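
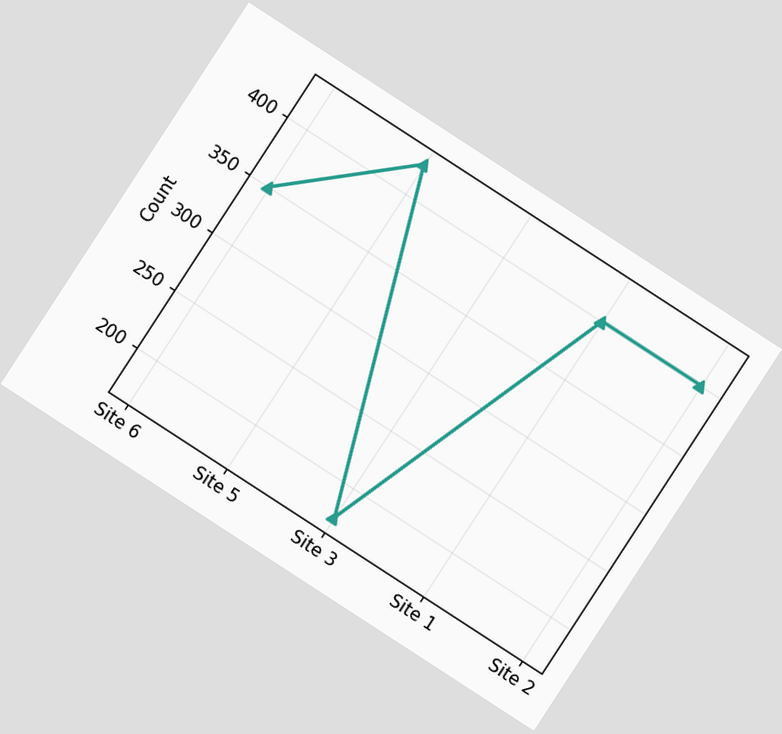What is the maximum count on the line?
The chart is tilted about 33° clockwise. The highest point is at Site 5, and reading across to the y-axis gives 425.

425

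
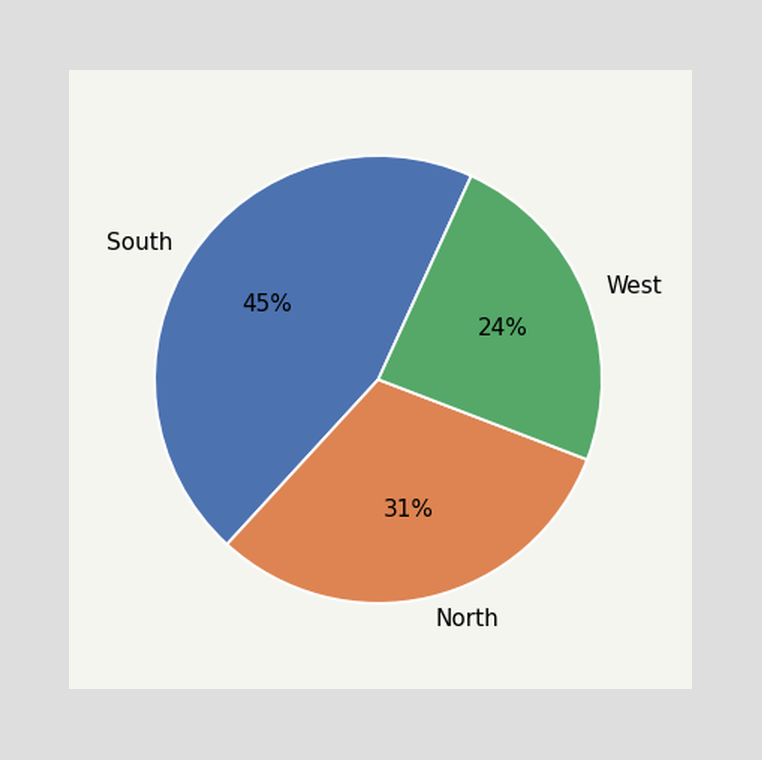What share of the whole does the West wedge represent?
The West slice takes up 24% of the pie.

24%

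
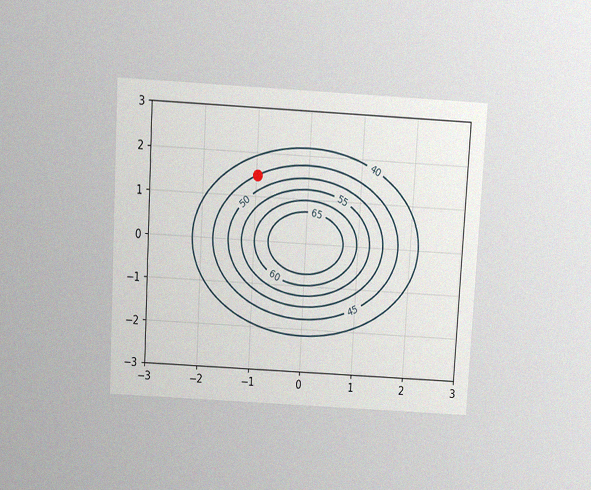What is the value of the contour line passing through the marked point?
45

The chart is tilted about 3° clockwise and viewed slightly from above, with some photo noise. The marked point sits on the contour labelled 45.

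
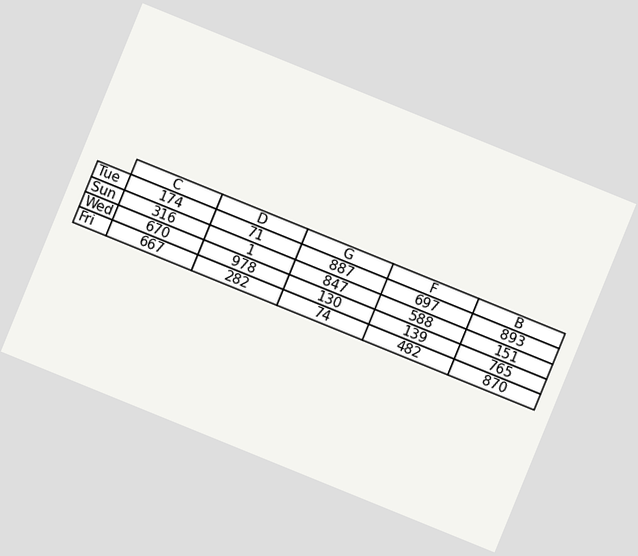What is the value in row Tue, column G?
887

The chart is tilted about 22° clockwise. The (Tue, G) cell reads 887.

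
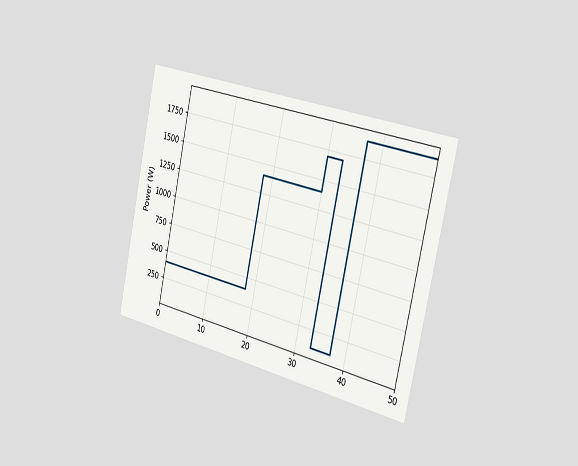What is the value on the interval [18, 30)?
The chart is tilted about 12° clockwise and viewed slightly from the right. On [18, 30) the step sits at 1400W.

1400W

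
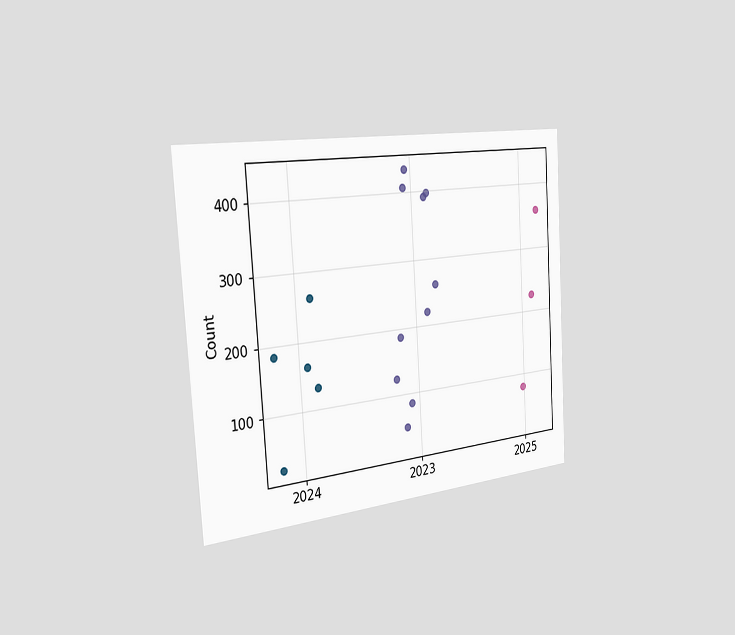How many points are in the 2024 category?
5

The chart is tilted about 4° counter-clockwise and viewed slightly from the left. Counting the markers in the 2024 column gives 5.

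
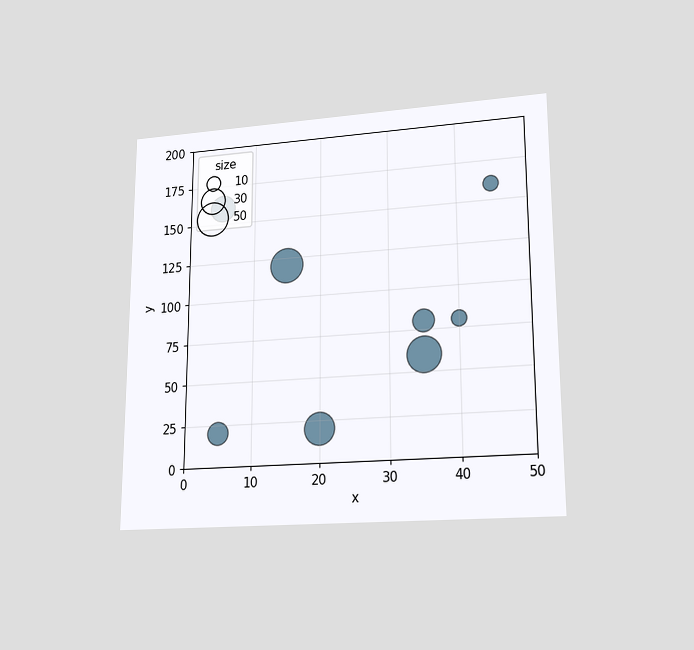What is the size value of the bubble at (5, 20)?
20

The chart is viewed at a slight angle. Matching the bubble at (5, 20) against the size legend gives 20.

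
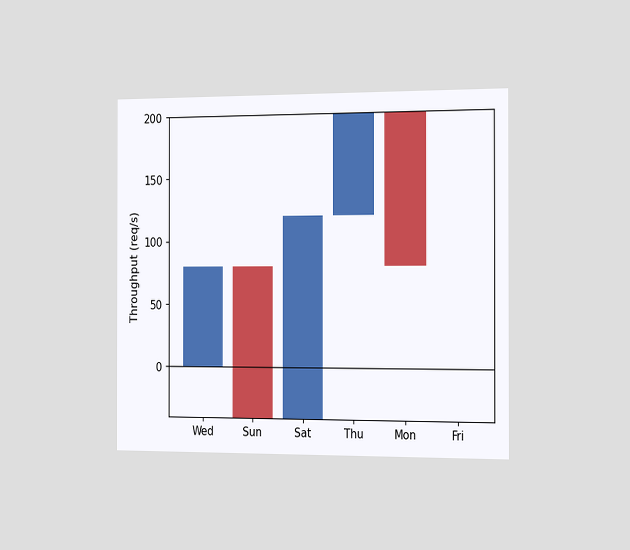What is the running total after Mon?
The chart is viewed slightly from the right. After Mon the running total reaches 80req/s.

80req/s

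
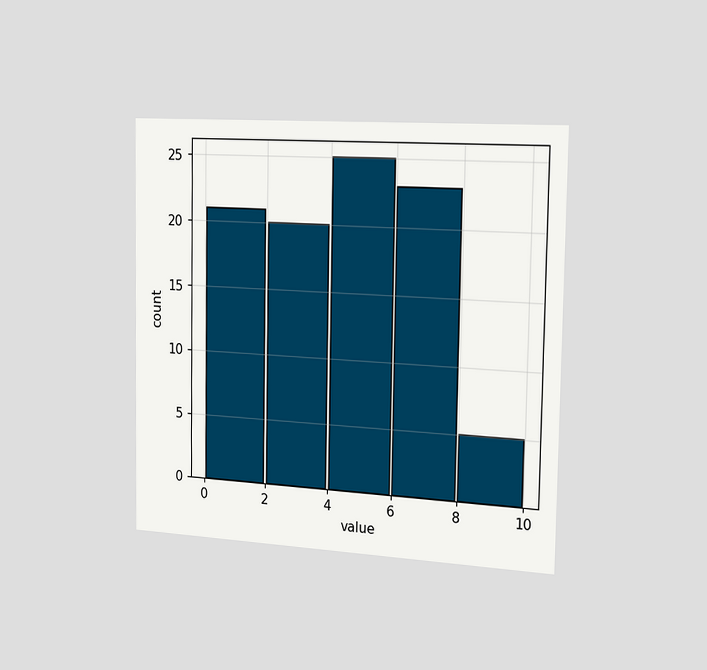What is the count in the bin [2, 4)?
The chart is viewed slightly from the right. The [2, 4) bin has height 20.

20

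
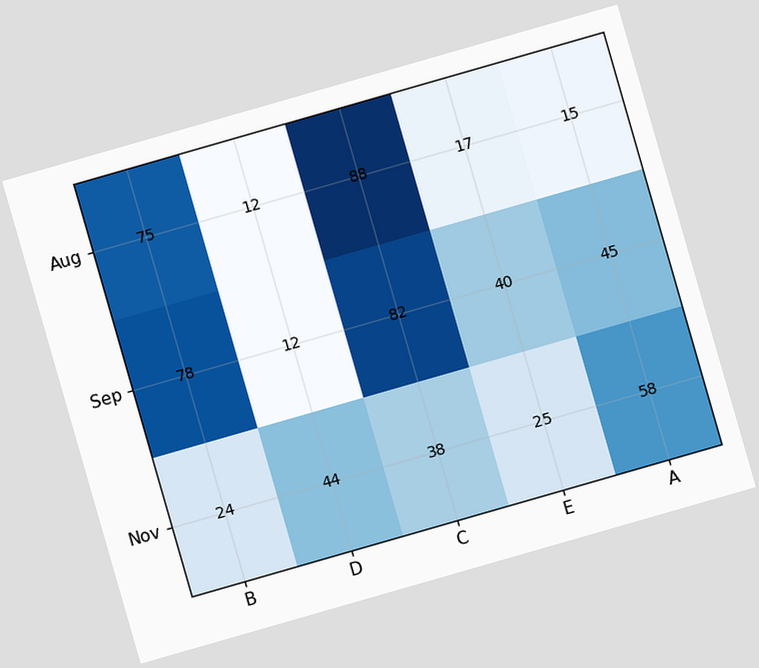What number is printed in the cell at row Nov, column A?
The chart is tilted about 16° counter-clockwise. The (Nov, A) cell reads 58.

58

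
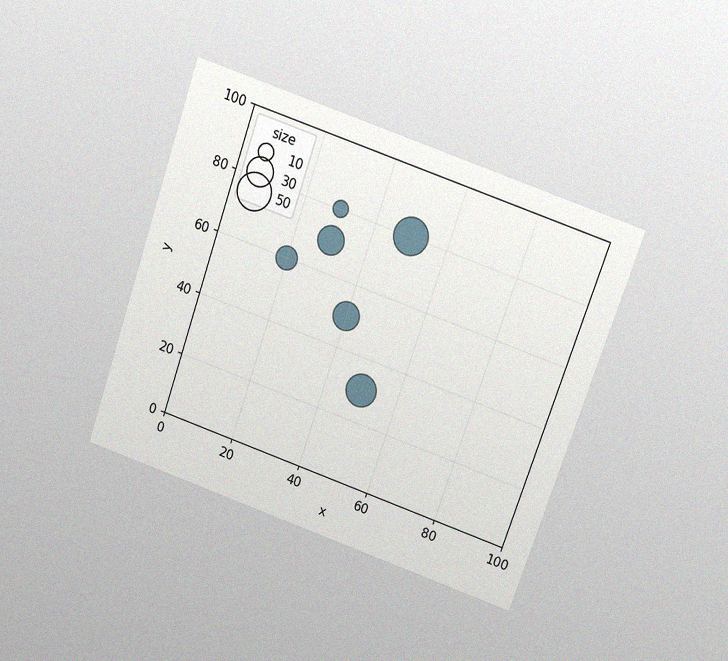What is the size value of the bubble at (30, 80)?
The chart is tilted about 19° clockwise and viewed slightly from above, with some photo noise. Matching the bubble at (30, 80) against the size legend gives 10.

10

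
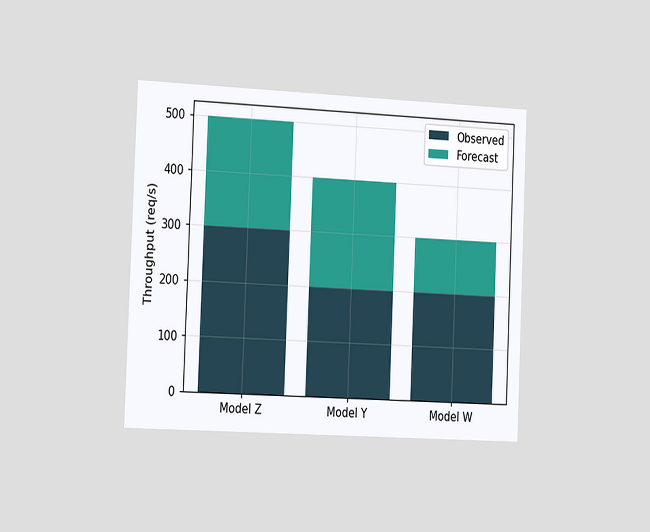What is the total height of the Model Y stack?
The chart is tilted about 2° clockwise and viewed slightly from the left. The Model Y stack's top reaches 400req/s on the y-axis.

400req/s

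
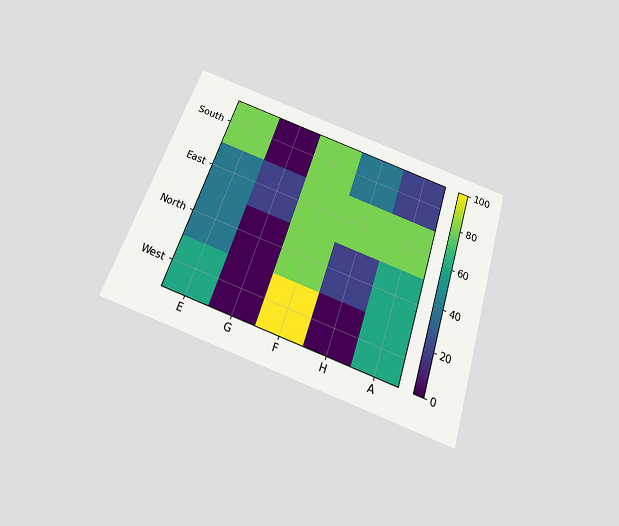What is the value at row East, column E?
The chart is tilted about 18° clockwise and viewed slightly from below. Matching cell (East, E) against the colorbar gives 40.

40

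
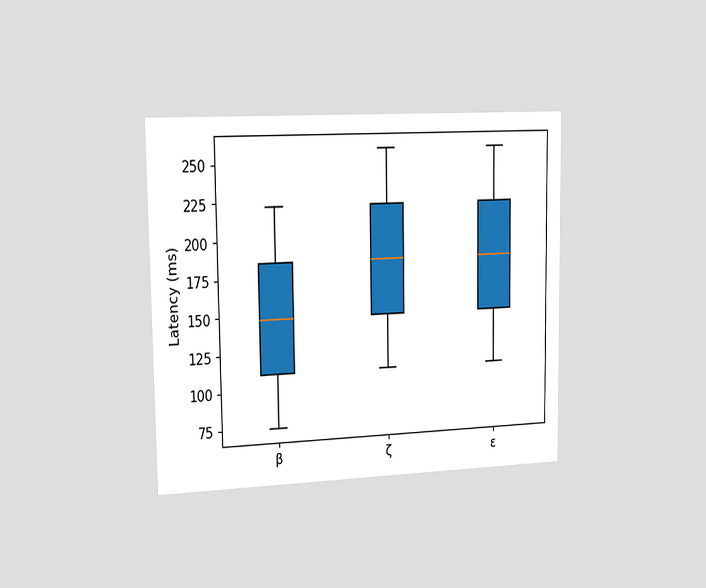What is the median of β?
The chart is viewed slightly from the left. The median line in the β box sits at 148ms.

148ms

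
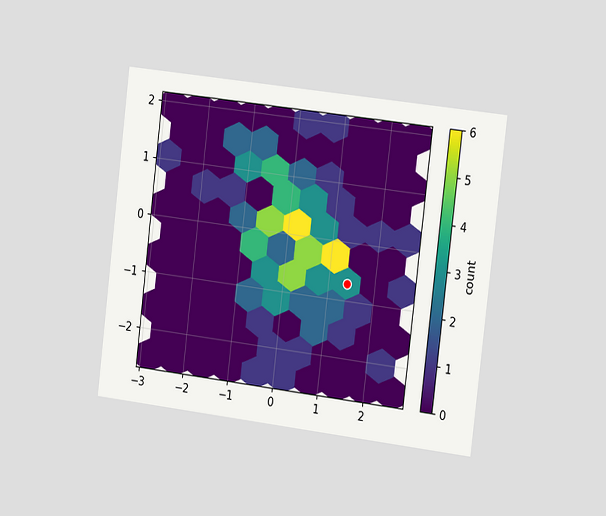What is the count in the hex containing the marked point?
3

The chart is tilted about 7° clockwise and viewed slightly from the right. The marked hex reads 3 on the colorbar.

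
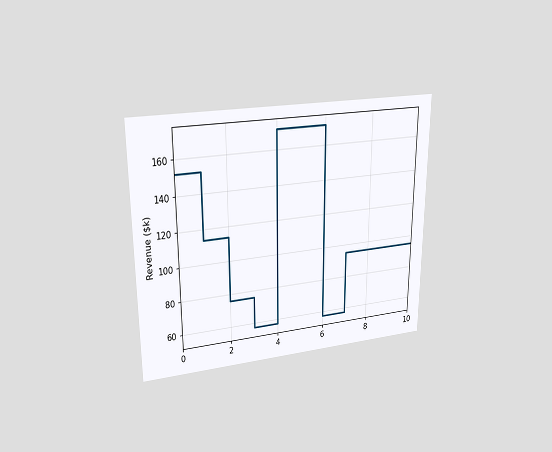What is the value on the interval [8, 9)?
The chart is viewed at a slight angle. On [8, 9) the step sits at $95k.

$95k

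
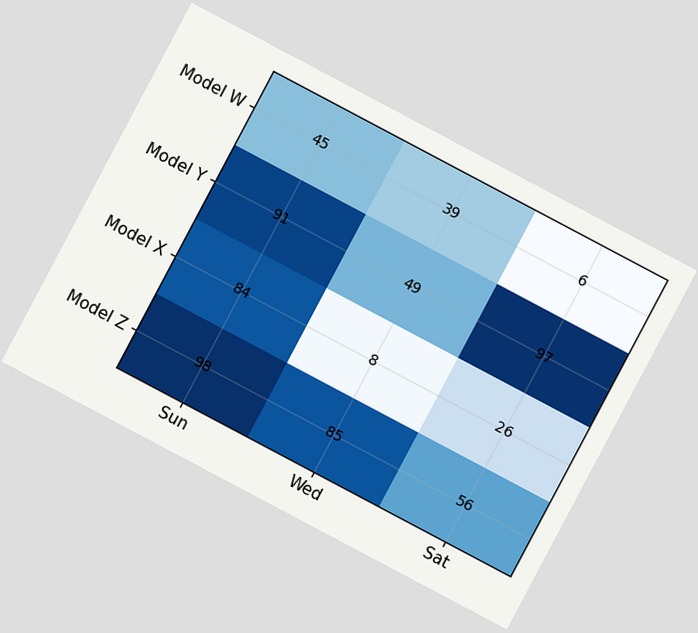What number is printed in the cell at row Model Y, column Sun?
The chart is tilted about 28° clockwise. The (Model Y, Sun) cell reads 91.

91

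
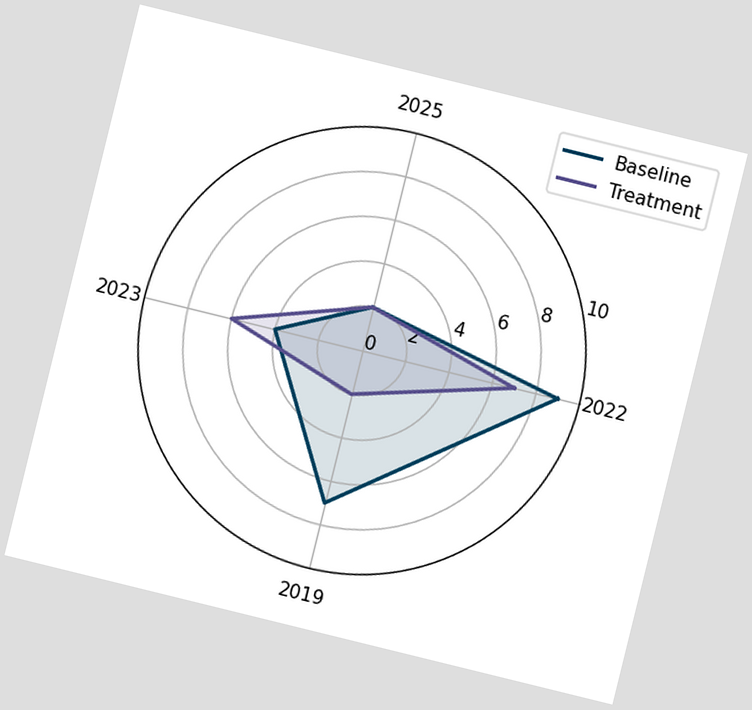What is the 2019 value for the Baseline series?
7

The chart is tilted about 14° clockwise. On the 2019 axis, Baseline reaches 7.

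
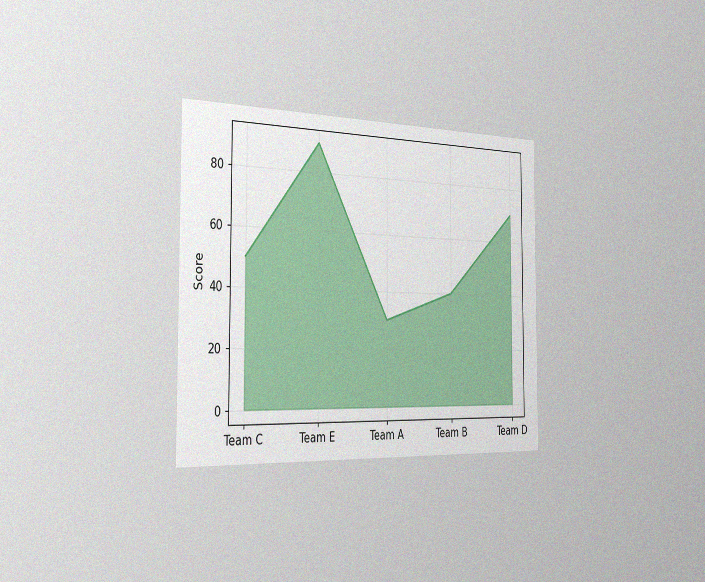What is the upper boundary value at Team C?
The chart is viewed slightly from the left, with some photo noise. At Team C the upper boundary is at 50.

50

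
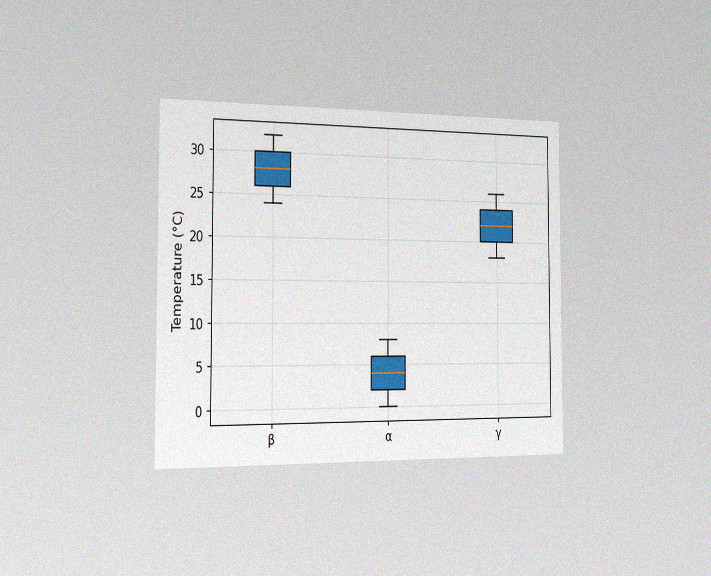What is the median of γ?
The chart is viewed slightly from the left, with some photo noise. The median line in the γ box sits at 22°C.

22°C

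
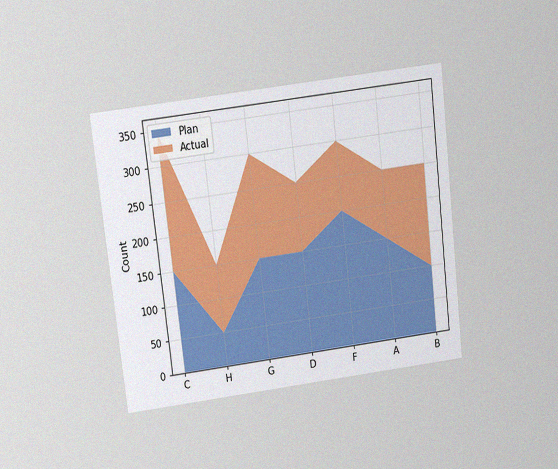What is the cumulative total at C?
The chart is tilted about 7° counter-clockwise and viewed slightly from above, with some photo noise. The stacked total at C reaches 350.

350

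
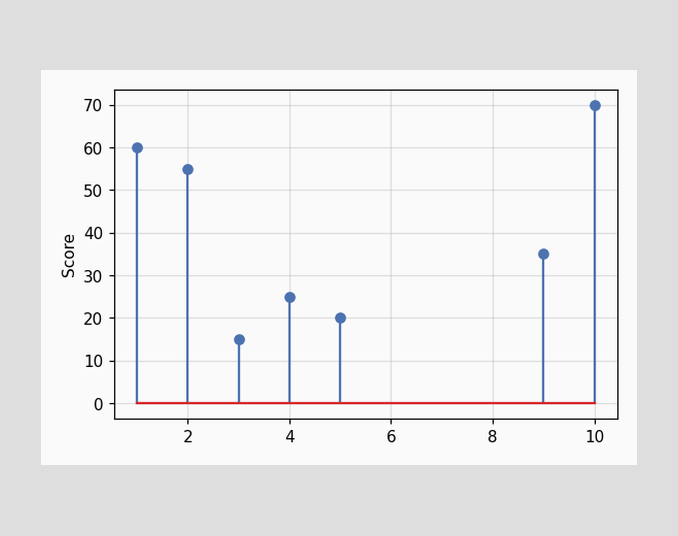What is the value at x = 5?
The stem at x=5 reaches 20.

20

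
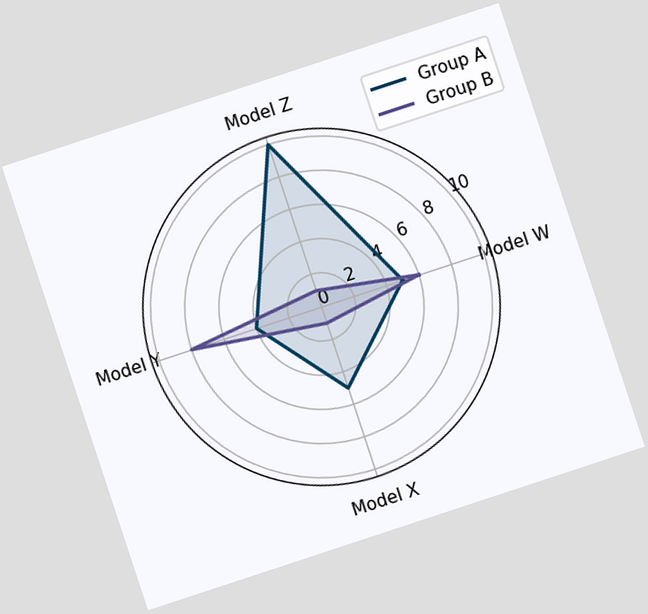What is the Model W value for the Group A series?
The chart is tilted about 18° counter-clockwise. On the Model W axis, Group A reaches 5.

5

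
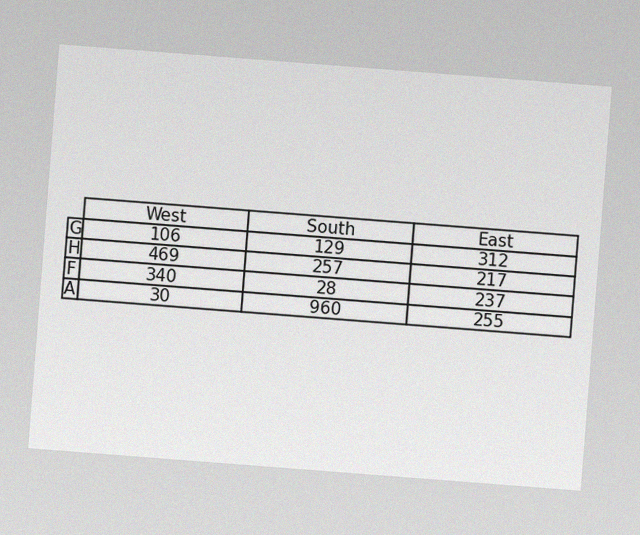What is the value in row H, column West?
The chart is tilted about 4° clockwise, with some photo noise. The (H, West) cell reads 469.

469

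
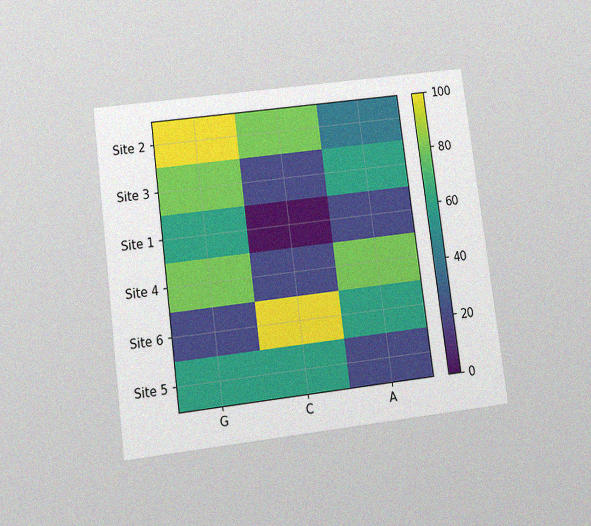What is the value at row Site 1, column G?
The chart is tilted about 7° counter-clockwise and viewed slightly from below, with some photo noise. Matching cell (Site 1, G) against the colorbar gives 60.

60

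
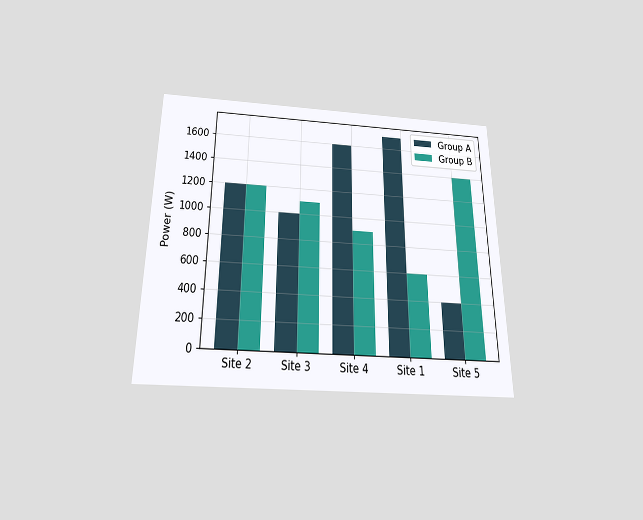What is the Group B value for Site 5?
The chart is viewed slightly from below. The Group B bar at Site 5 reaches 1400W on the y-axis.

1400W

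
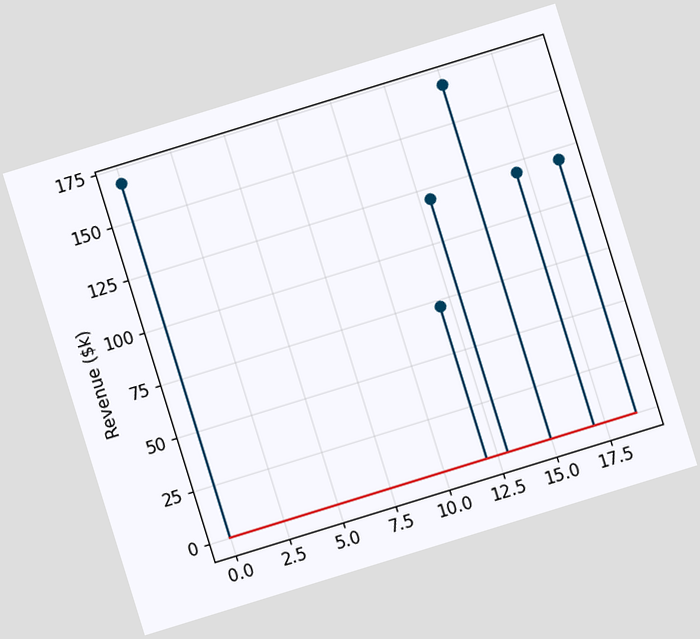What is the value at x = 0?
The chart is tilted about 17° counter-clockwise. The stem at x=0 reaches $168k.

$168k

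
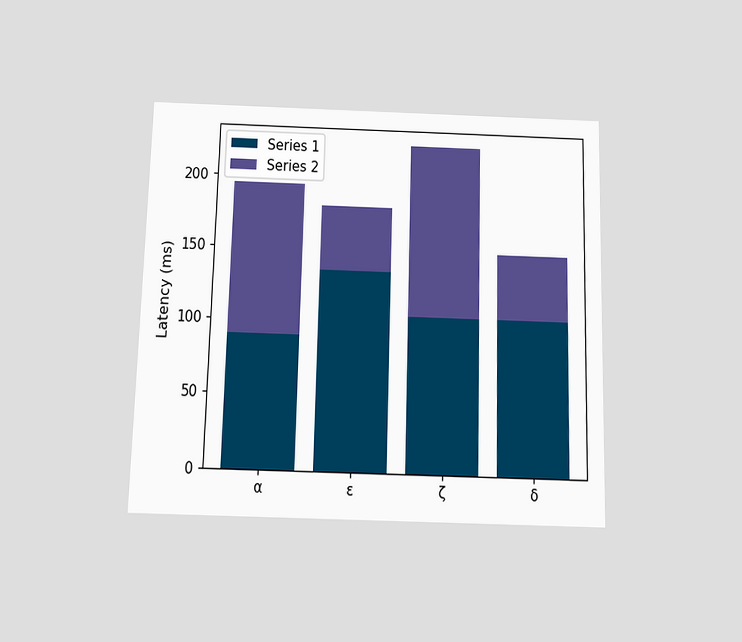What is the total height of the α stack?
195ms

The chart is viewed slightly from below. The α stack's top reaches 195ms on the y-axis.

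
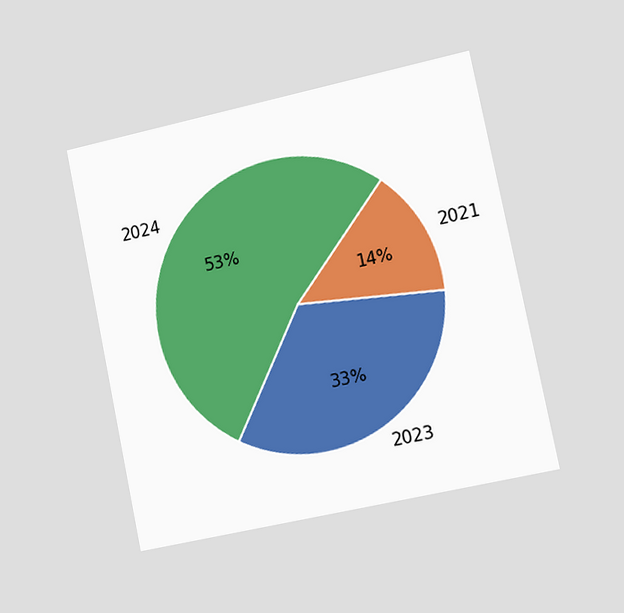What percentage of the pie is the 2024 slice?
The chart is tilted about 12° counter-clockwise and viewed slightly from the right. The 2024 slice takes up 53% of the pie.

53%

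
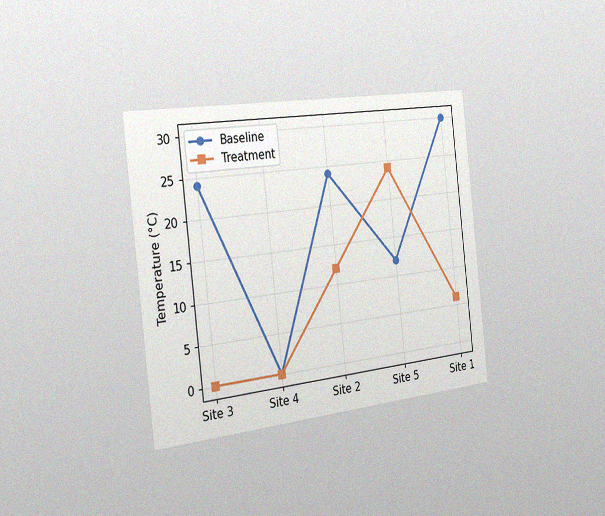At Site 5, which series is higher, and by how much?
The chart is tilted about 6° counter-clockwise and viewed slightly from the left, with some photo noise. At Site 5, Treatment sits above the other line by 12°C.

Treatment, by 12°C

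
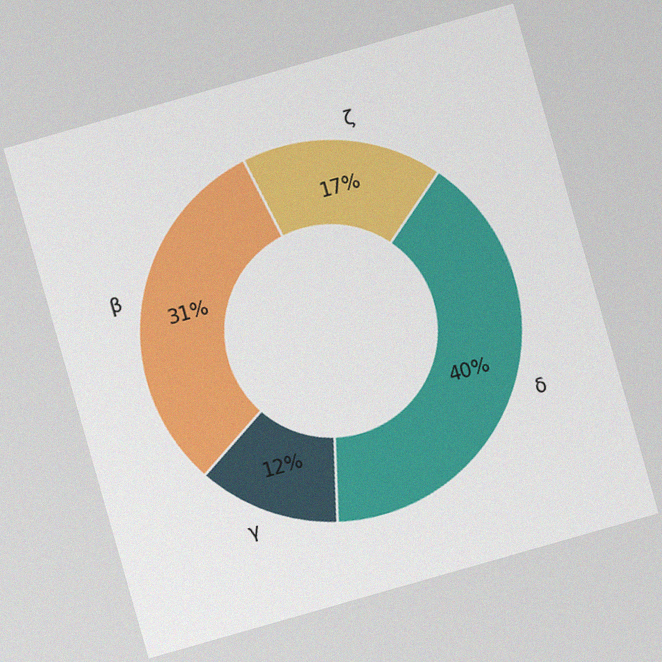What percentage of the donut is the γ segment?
12%

The chart is tilted about 16° counter-clockwise, with some photo noise. The γ segment takes up 12% of the ring.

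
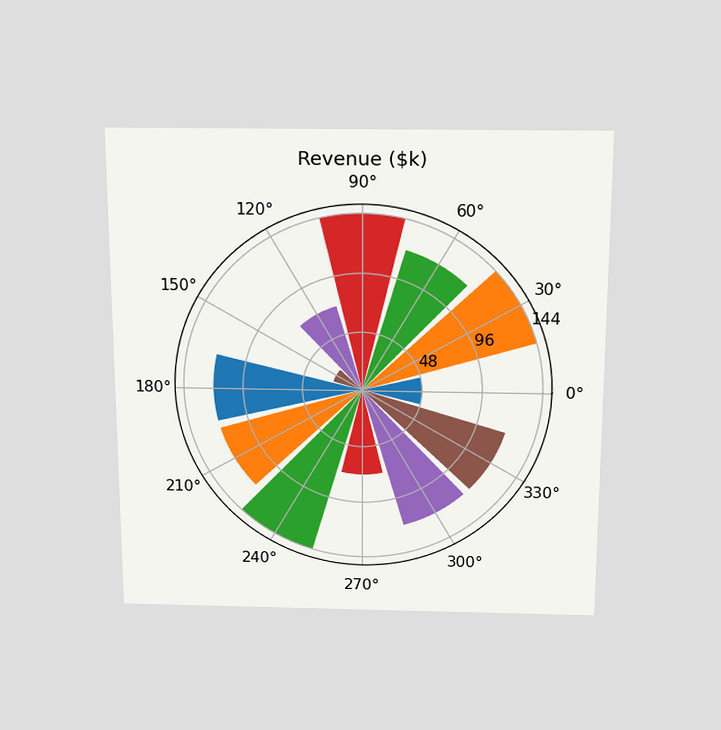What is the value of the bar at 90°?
The chart is viewed slightly from above. The bar at 90° reaches $144k on the radial axis.

$144k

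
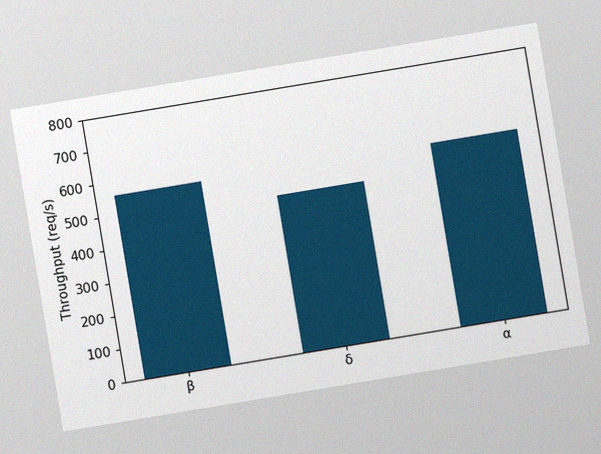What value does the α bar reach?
560req/s

The chart is tilted about 9° counter-clockwise, with some photo noise. Reading along the chart's y-axis, the α bar reaches 560req/s.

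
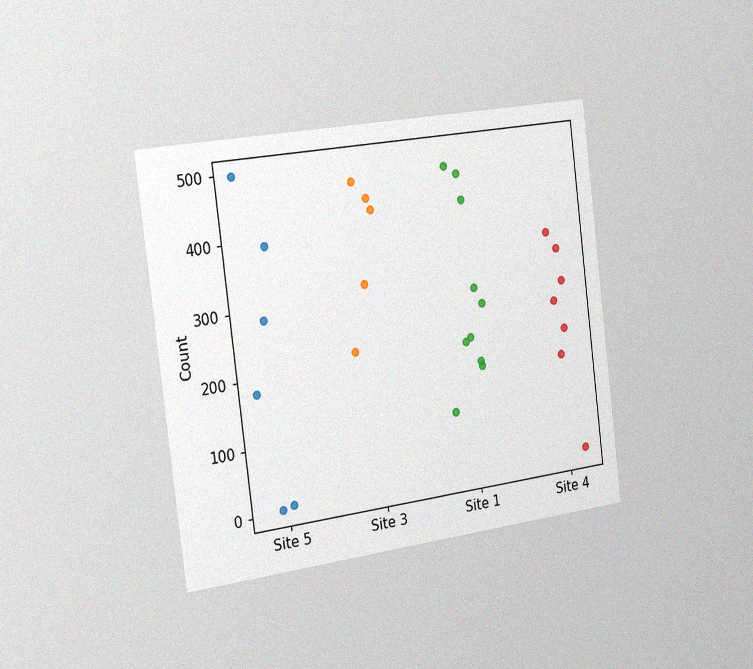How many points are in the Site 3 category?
The chart is tilted about 7° counter-clockwise and viewed slightly from the left, with some photo noise. Counting the markers in the Site 3 column gives 5.

5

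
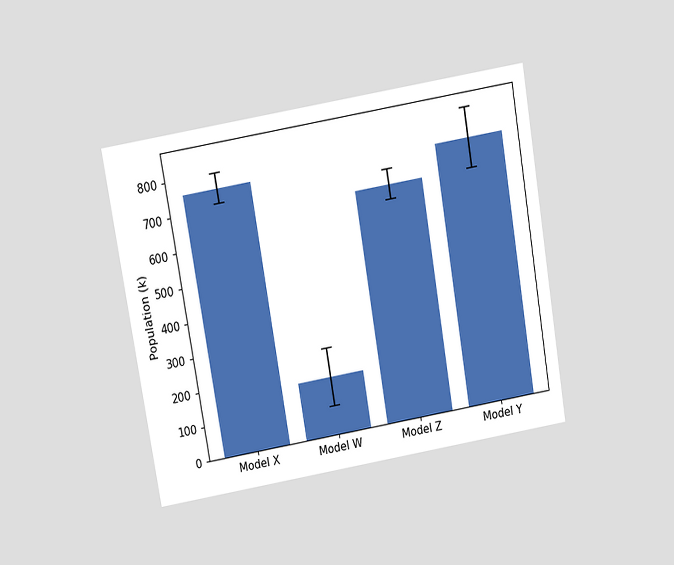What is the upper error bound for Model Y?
840k

The chart is tilted about 10° counter-clockwise and viewed slightly from above. The Model Y bar's upper whisker reaches 840k.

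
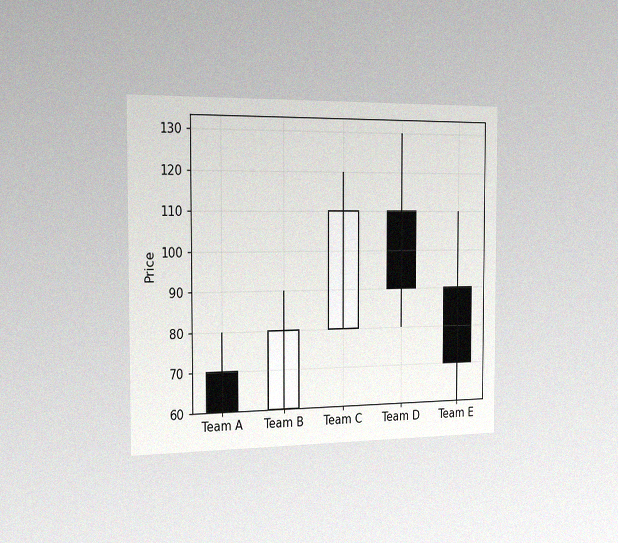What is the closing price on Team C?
The chart is viewed slightly from the left, with some photo noise. The Team C candle closes at 110.

110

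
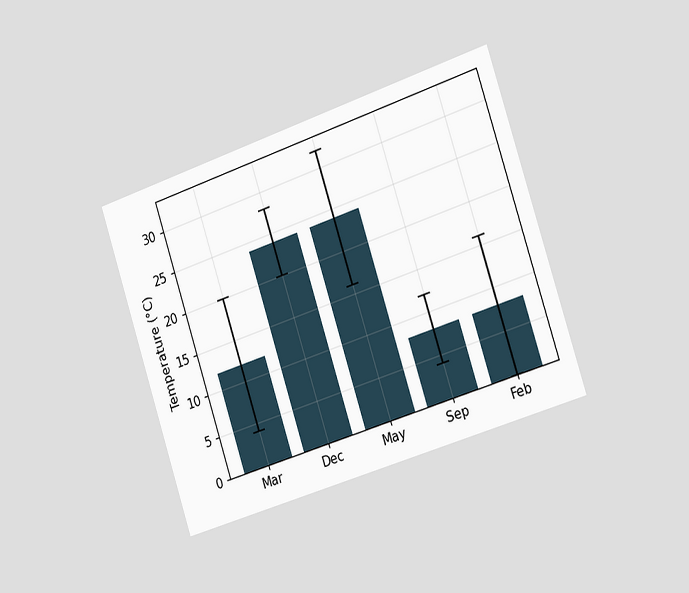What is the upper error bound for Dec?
The chart is tilted about 18° counter-clockwise and viewed slightly from the right. The Dec bar's upper whisker reaches 28°C.

28°C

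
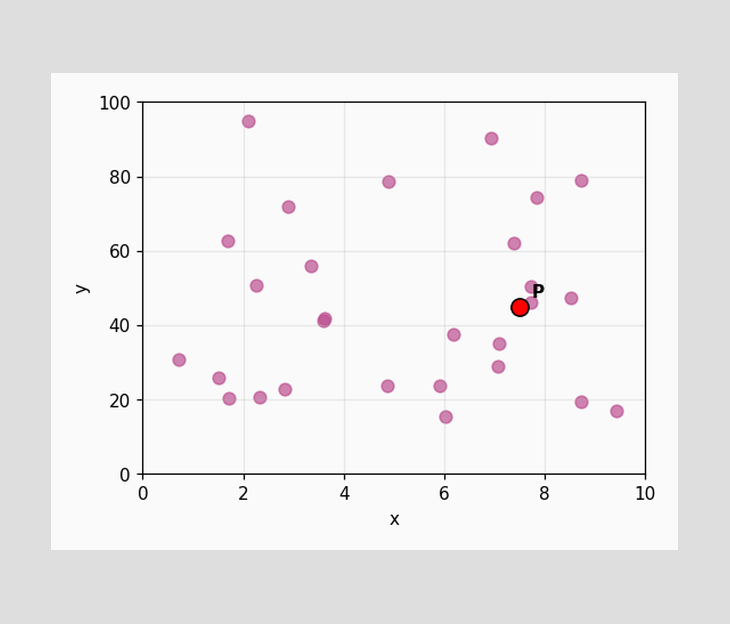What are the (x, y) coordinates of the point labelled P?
(7.5, 45)

Following the gridlines from P to each axis, P sits at (7.5, 45).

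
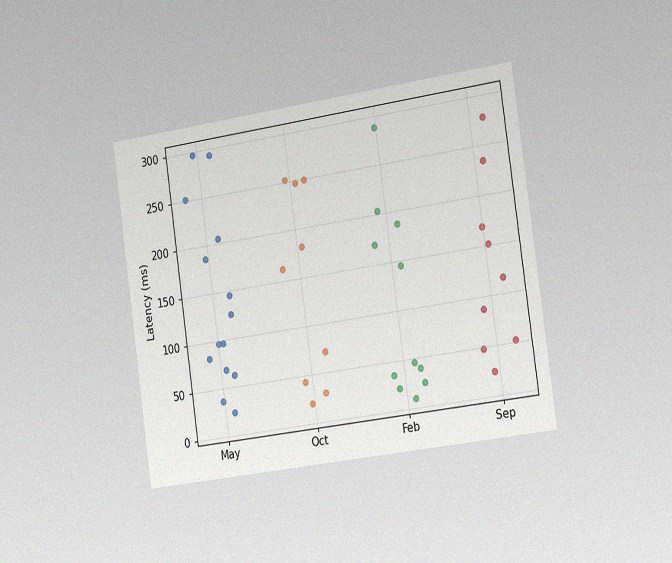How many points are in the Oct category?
9

The chart is tilted about 8° counter-clockwise and viewed slightly from the right, with some photo noise. Counting the markers in the Oct column gives 9.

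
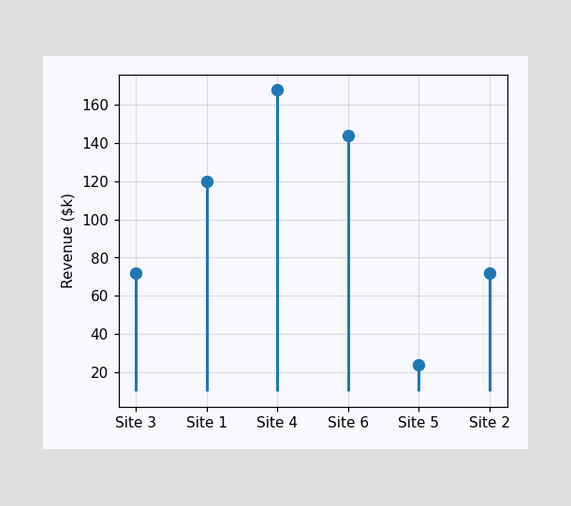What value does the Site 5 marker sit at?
The Site 5 marker sits at $24k.

$24k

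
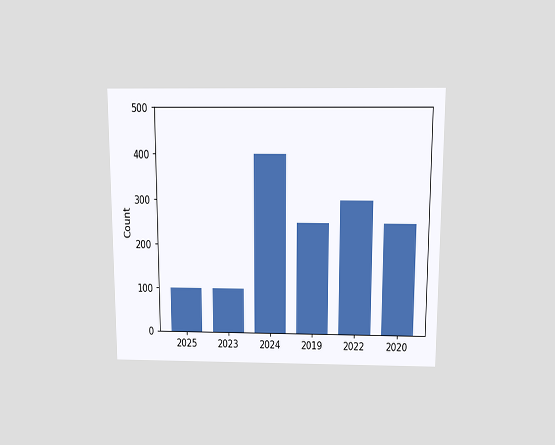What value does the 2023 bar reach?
The chart is viewed slightly from above. Reading along the chart's y-axis, the 2023 bar reaches 100.

100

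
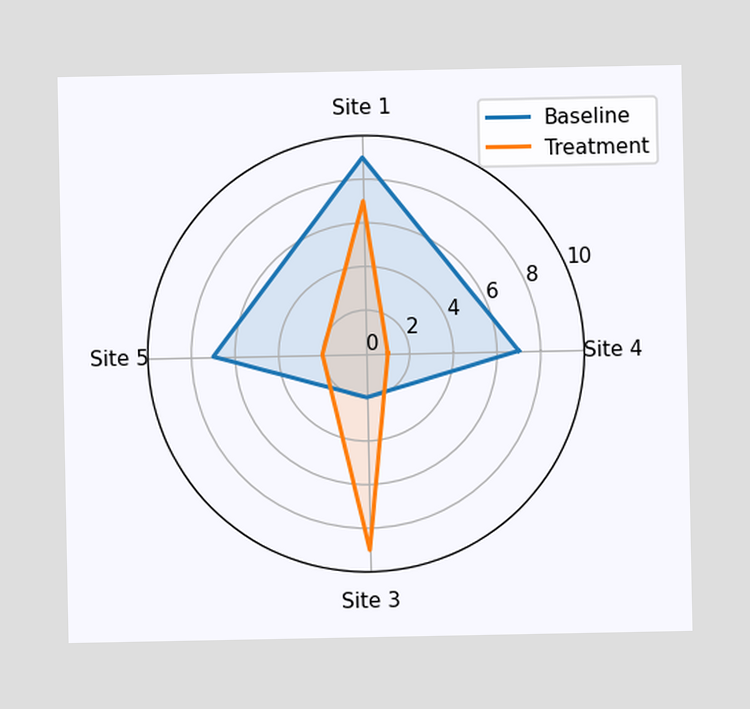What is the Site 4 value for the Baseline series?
7

On the Site 4 axis, Baseline reaches 7.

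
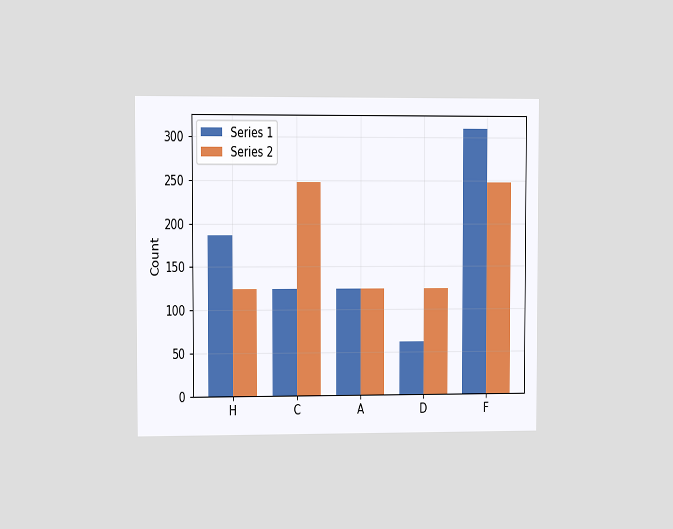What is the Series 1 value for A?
The chart is viewed at a slight angle. The Series 1 bar at A reaches 124 on the y-axis.

124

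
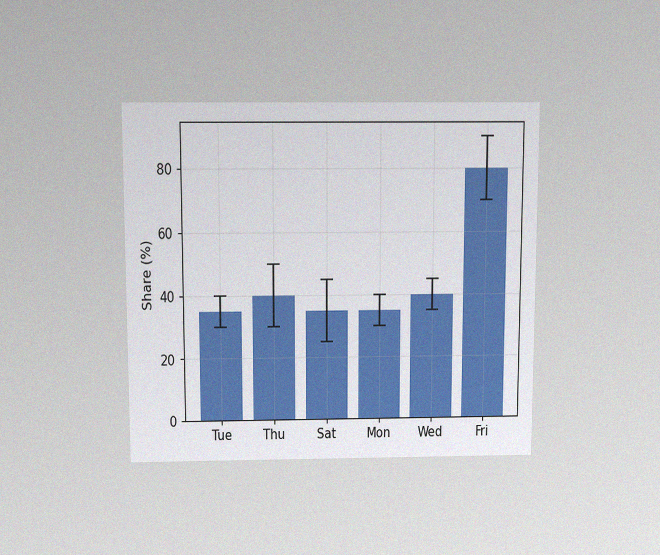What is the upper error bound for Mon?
40%

The chart is viewed slightly from above, with some photo noise. The Mon bar's upper whisker reaches 40%.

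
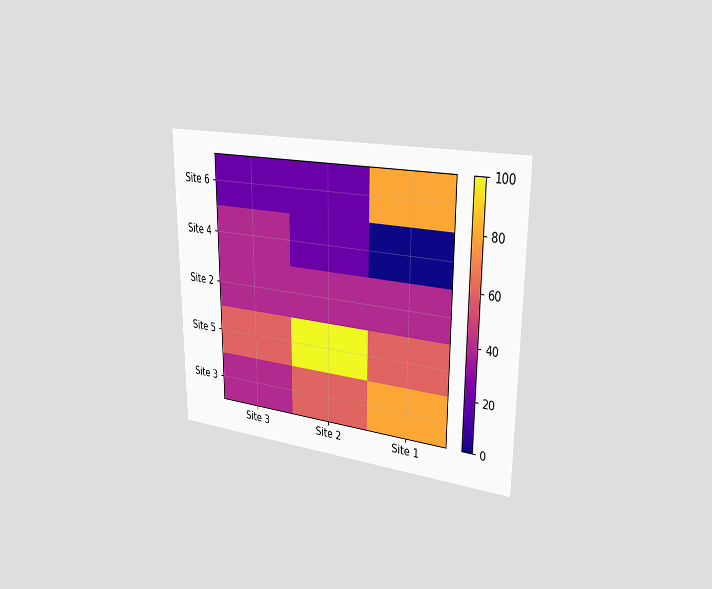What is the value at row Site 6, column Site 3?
The chart is viewed slightly from the right. Matching cell (Site 6, Site 3) against the colorbar gives 20.

20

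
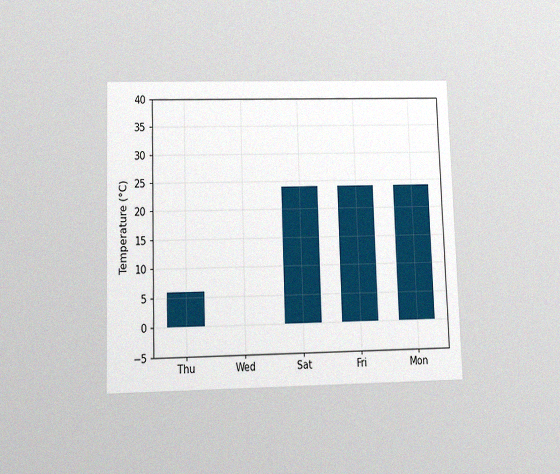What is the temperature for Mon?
The chart is viewed slightly from below, with some photo noise. Reading along the chart's y-axis, the Mon bar reaches 24°C.

24°C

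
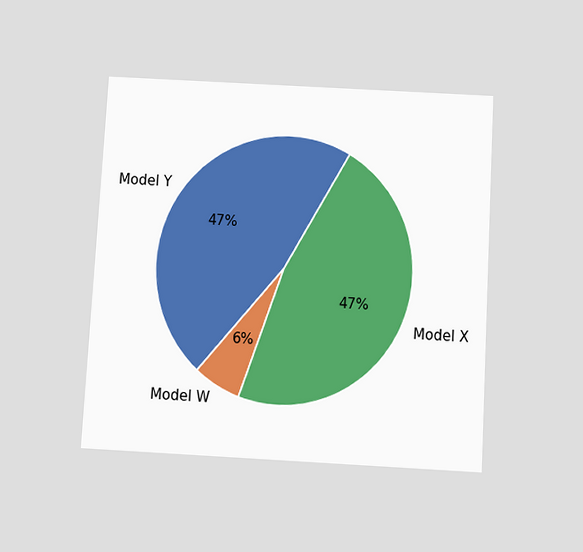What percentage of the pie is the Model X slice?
47%

The chart is tilted about 3° clockwise and viewed slightly from below. The Model X slice takes up 47% of the pie.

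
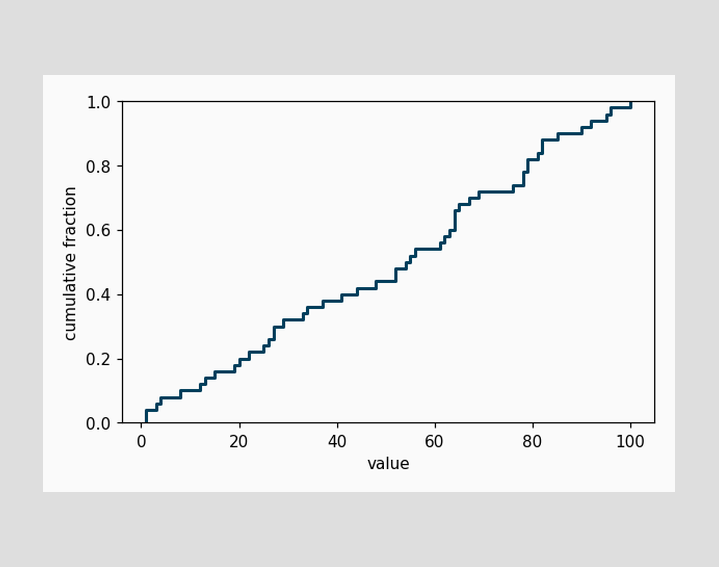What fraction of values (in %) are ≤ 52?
48%

At x=52 the ECDF step is at 48%.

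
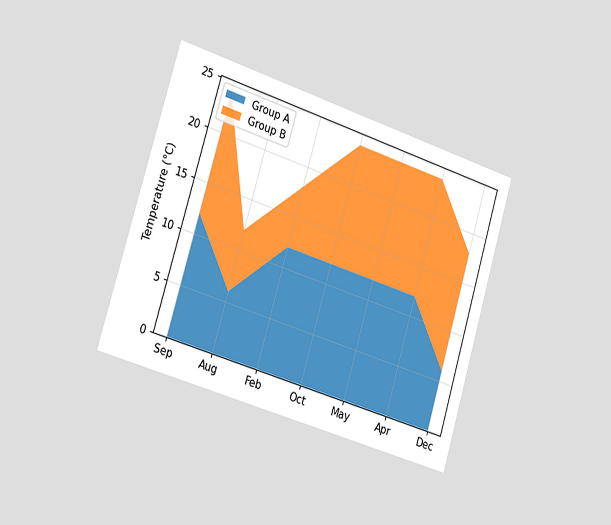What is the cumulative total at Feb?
18°C

The chart is tilted about 17° clockwise and viewed slightly from the left. The stacked total at Feb reaches 18°C.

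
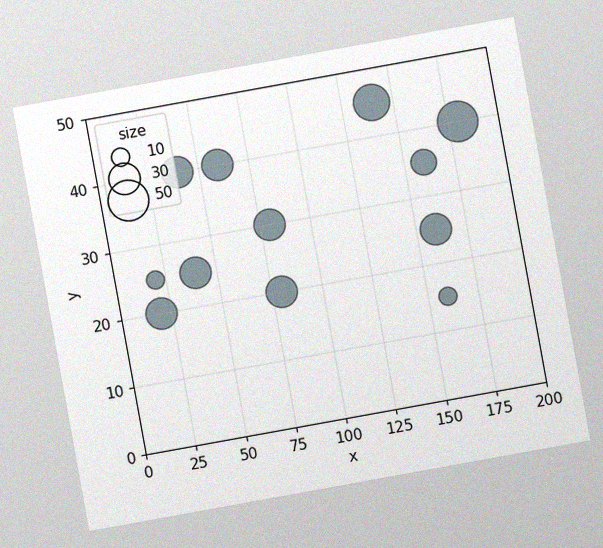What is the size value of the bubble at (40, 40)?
30

The chart is tilted about 10° counter-clockwise, with some photo noise. Matching the bubble at (40, 40) against the size legend gives 30.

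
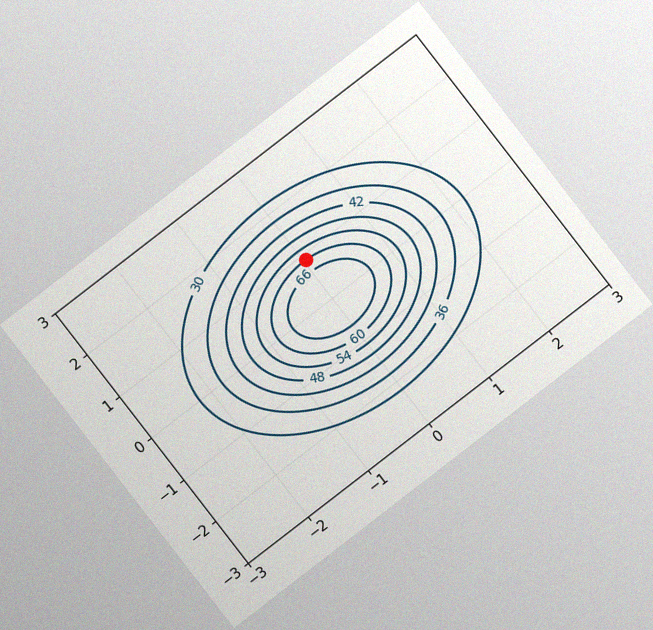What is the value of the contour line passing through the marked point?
The chart is tilted about 38° counter-clockwise, with some photo noise. The marked point sits on the contour labelled 60.

60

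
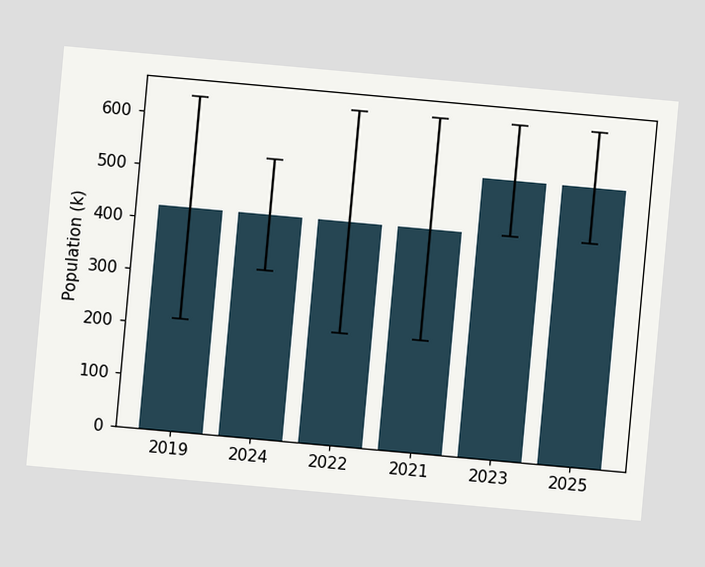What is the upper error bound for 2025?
636k

The chart is tilted about 5° clockwise. The 2025 bar's upper whisker reaches 636k.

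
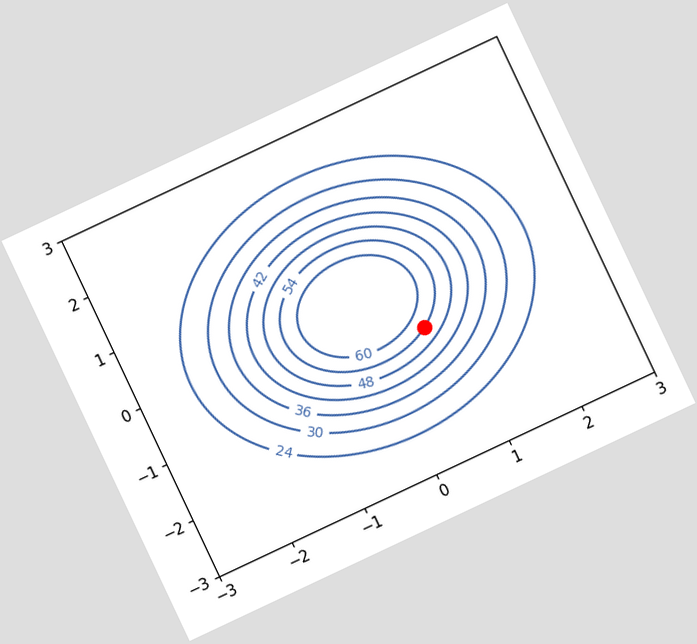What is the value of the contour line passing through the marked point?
The chart is tilted about 25° counter-clockwise. The marked point sits on the contour labelled 54.

54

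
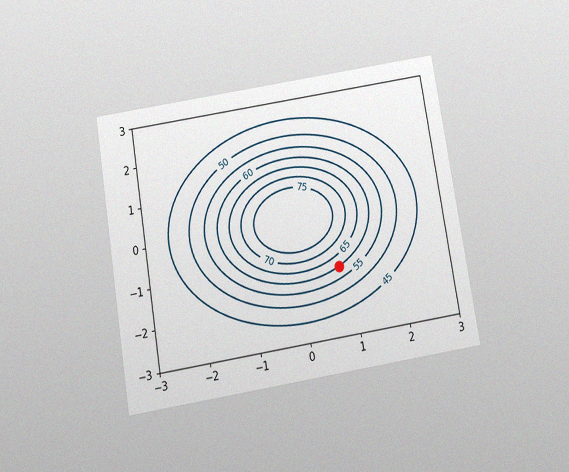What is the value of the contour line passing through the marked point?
The chart is tilted about 9° counter-clockwise and viewed slightly from below, with some photo noise. The marked point sits on the contour labelled 60.

60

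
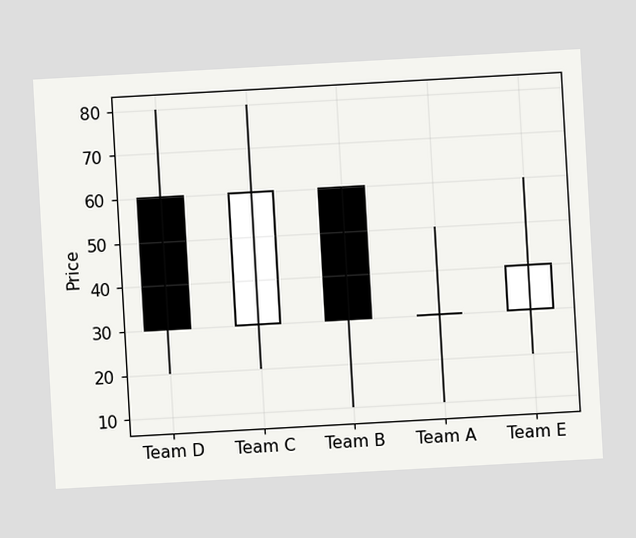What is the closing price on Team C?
60

The chart is tilted about 3° counter-clockwise. The Team C candle closes at 60.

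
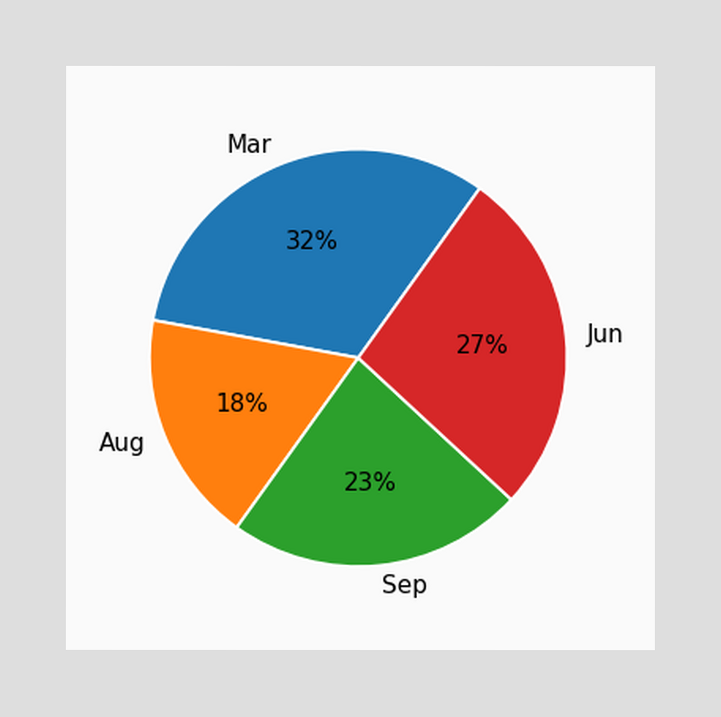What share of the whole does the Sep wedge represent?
The Sep slice takes up 23% of the pie.

23%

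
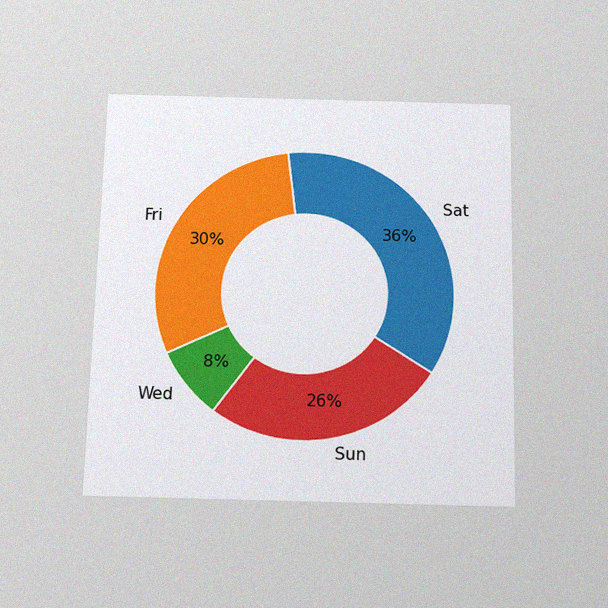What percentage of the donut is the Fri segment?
The chart is viewed slightly from below, with some photo noise. The Fri segment takes up 30% of the ring.

30%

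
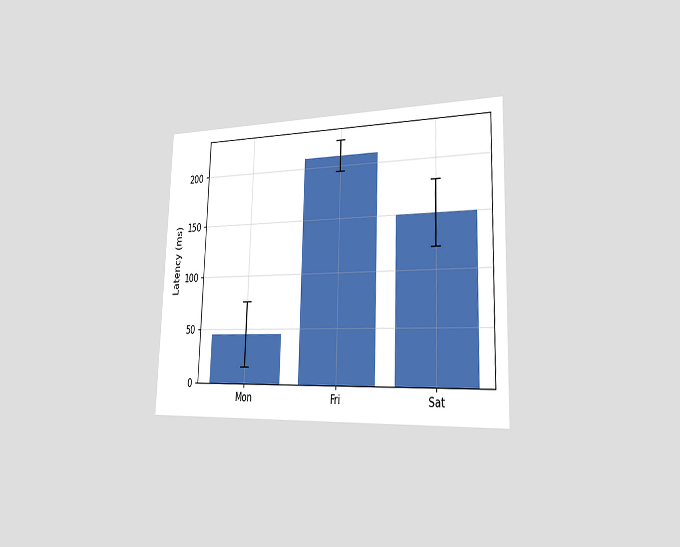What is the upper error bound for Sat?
The chart is viewed slightly from the right. The Sat bar's upper whisker reaches 180ms.

180ms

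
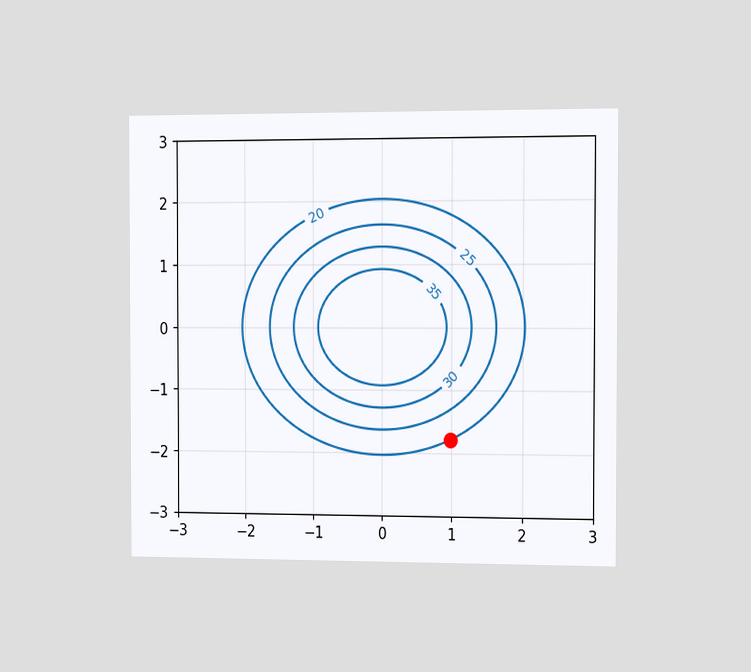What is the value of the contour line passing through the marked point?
The chart is viewed slightly from the right. The marked point sits on the contour labelled 20.

20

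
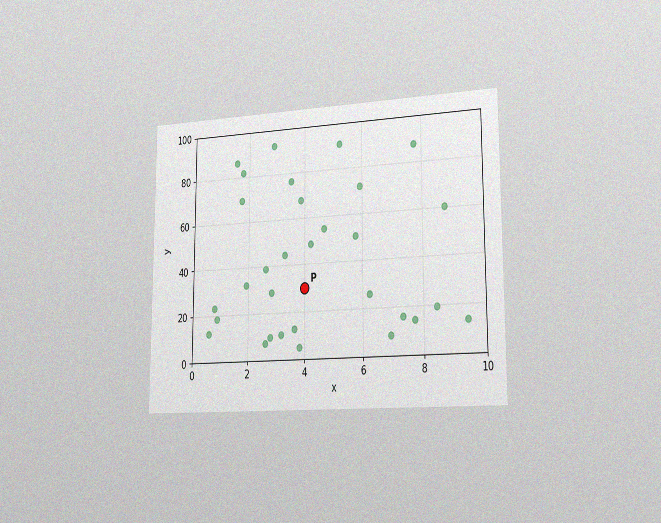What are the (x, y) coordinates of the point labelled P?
The chart is viewed slightly from the right, with some photo noise. Following the gridlines from P to each axis, P sits at (4, 30).

(4, 30)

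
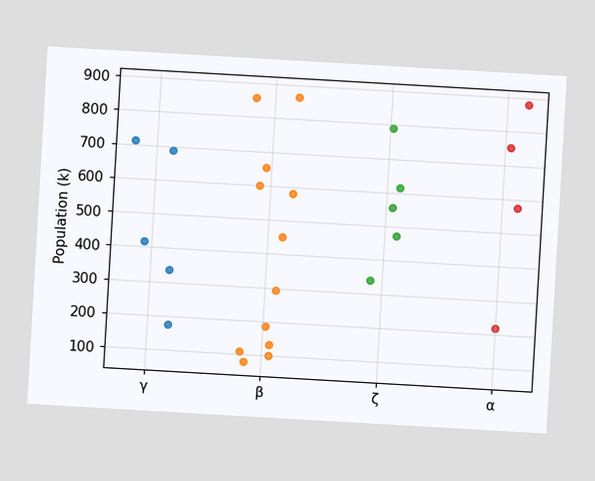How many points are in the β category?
12

The chart is tilted about 3° clockwise. Counting the markers in the β column gives 12.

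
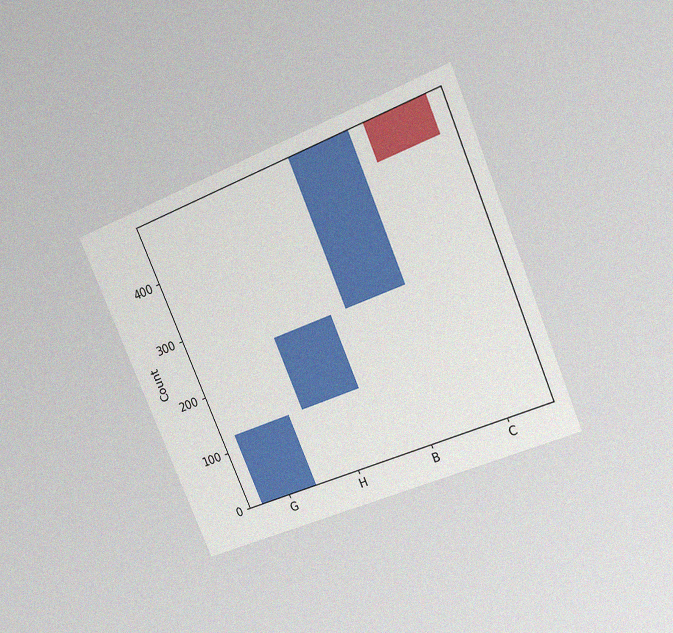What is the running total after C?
The chart is tilted about 23° counter-clockwise and viewed at a slight angle, with some photo noise. After C the running total reaches 434.

434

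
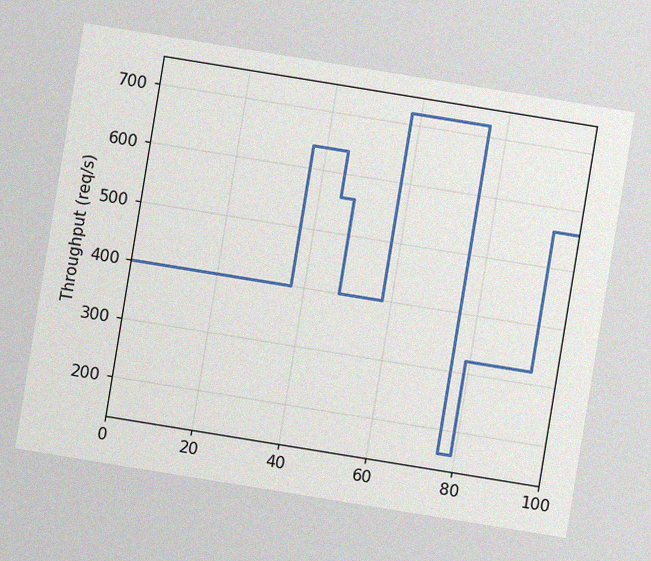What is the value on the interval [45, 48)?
560req/s

The chart is tilted about 9° clockwise, with some photo noise. On [45, 48) the step sits at 560req/s.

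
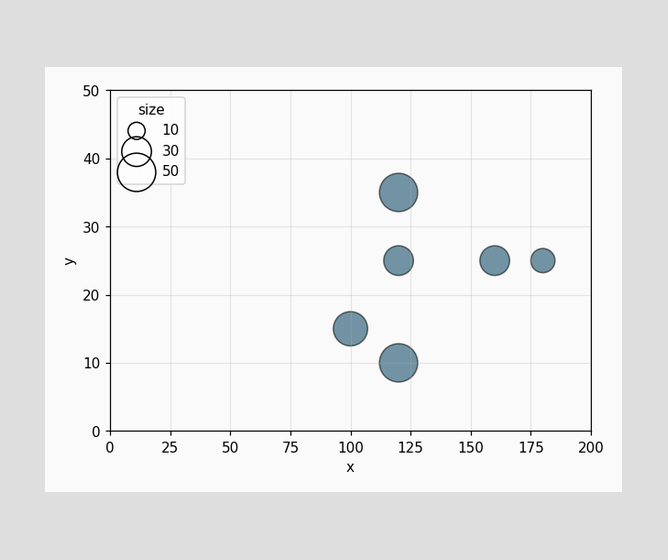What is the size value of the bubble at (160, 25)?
30

Matching the bubble at (160, 25) against the size legend gives 30.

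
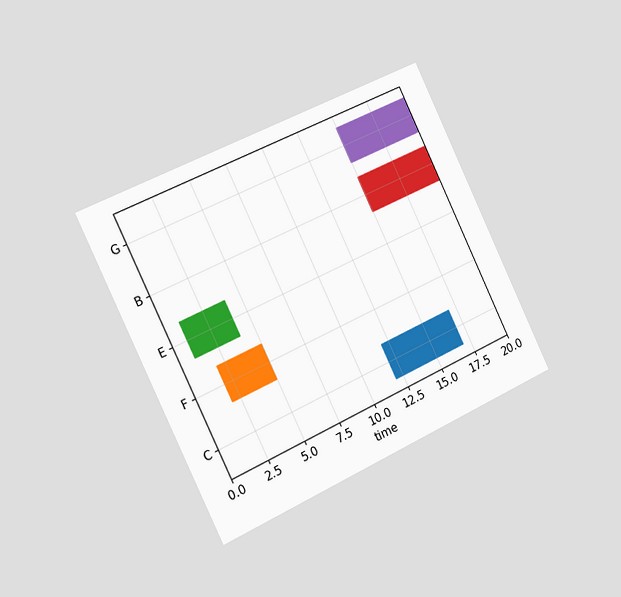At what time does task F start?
The chart is tilted about 25° counter-clockwise and viewed slightly from the left. The F bar begins at t=2.

2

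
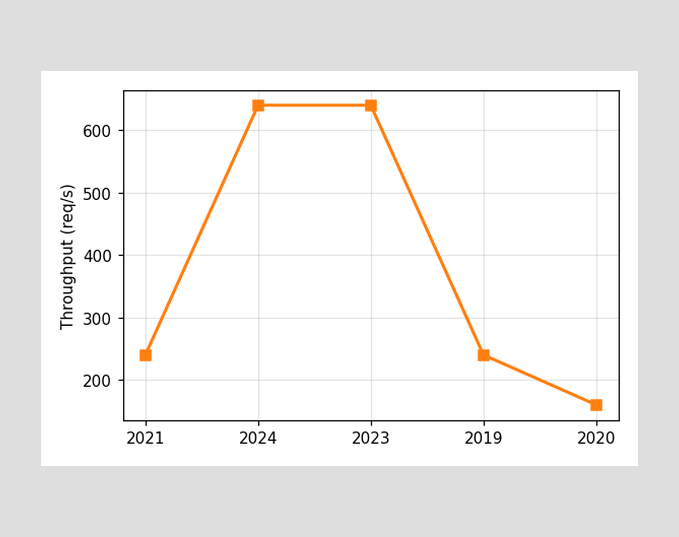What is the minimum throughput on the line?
The lowest point is at 2020, and reading across to the y-axis gives 160req/s.

160req/s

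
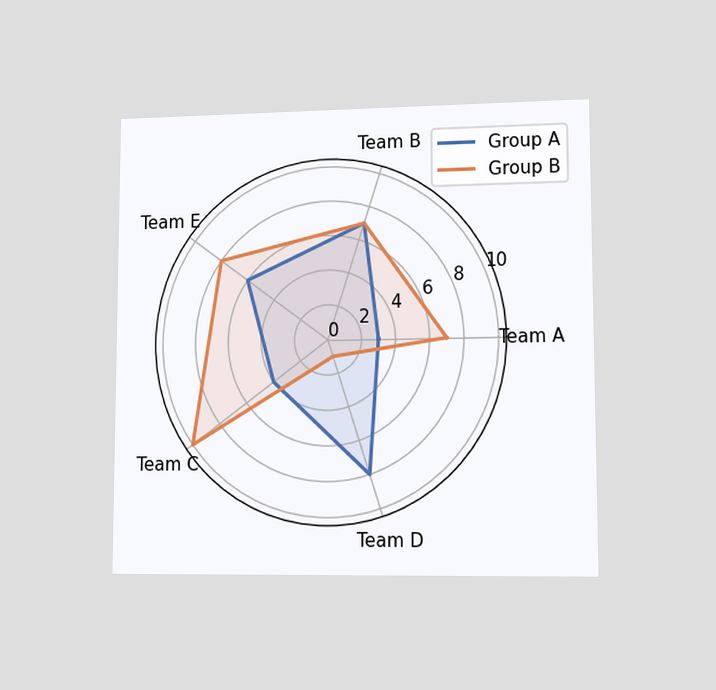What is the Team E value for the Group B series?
The chart is viewed at a slight angle. On the Team E axis, Group B reaches 8.

8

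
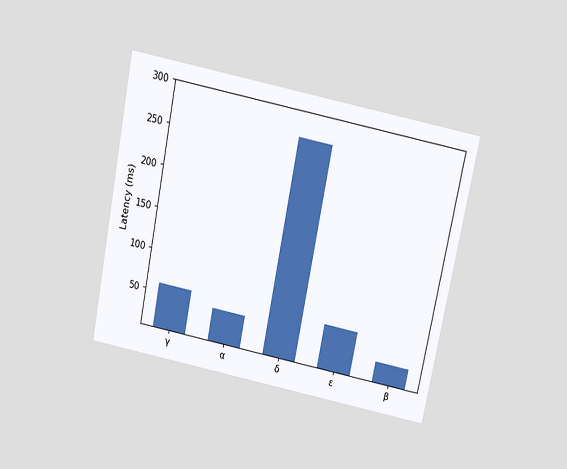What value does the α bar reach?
The chart is tilted about 11° clockwise and viewed slightly from above. Reading along the chart's y-axis, the α bar reaches 45ms.

45ms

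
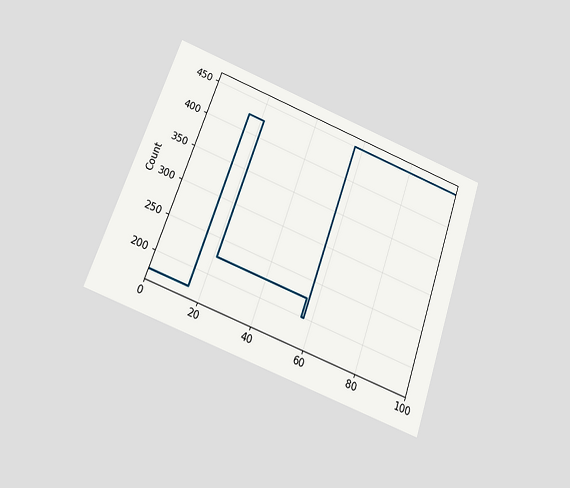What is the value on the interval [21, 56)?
The chart is tilted about 20° clockwise and viewed slightly from below. On [21, 56) the step sits at 225.

225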